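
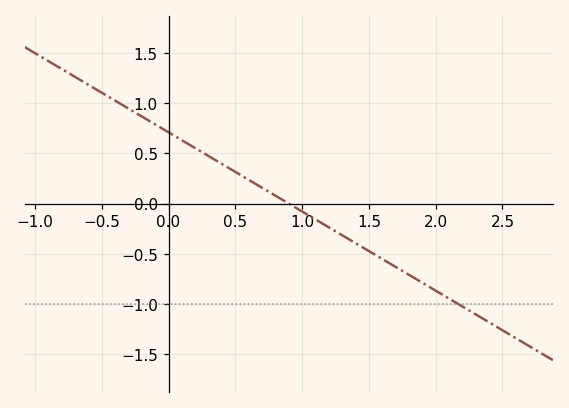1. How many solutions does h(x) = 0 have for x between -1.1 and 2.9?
1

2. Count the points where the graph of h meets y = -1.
1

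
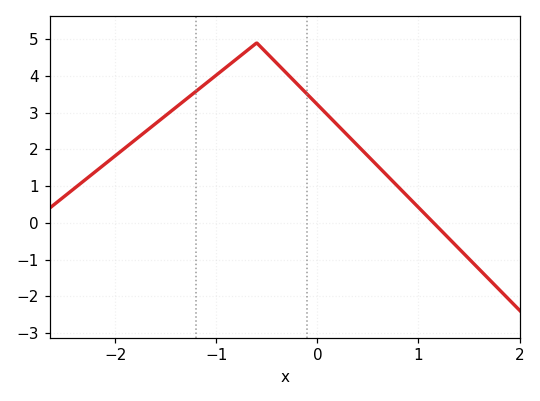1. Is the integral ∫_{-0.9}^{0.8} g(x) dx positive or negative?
positive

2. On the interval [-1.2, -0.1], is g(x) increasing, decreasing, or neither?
neither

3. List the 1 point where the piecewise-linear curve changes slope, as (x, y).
(-0.6, 4.9)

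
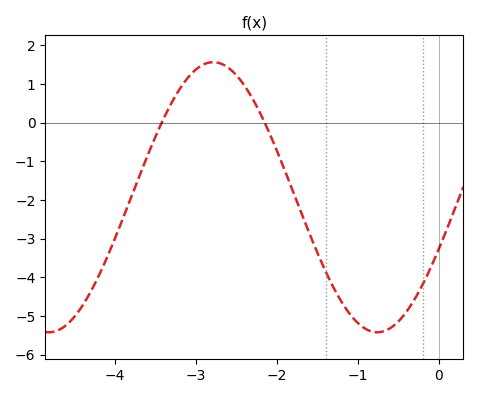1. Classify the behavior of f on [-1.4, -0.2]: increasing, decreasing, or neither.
neither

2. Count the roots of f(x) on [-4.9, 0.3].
2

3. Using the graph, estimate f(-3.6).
-0.86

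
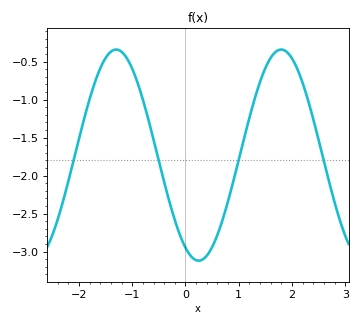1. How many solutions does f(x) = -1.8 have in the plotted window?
4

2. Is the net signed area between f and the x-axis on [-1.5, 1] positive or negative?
negative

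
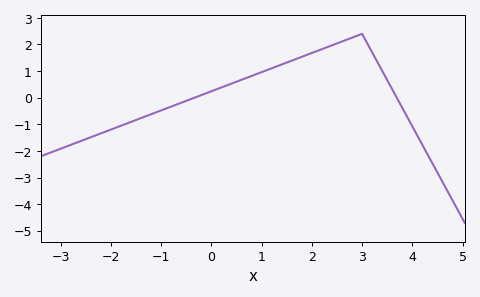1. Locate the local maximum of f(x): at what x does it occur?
3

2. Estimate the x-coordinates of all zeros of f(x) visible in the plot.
-0.338, 3.69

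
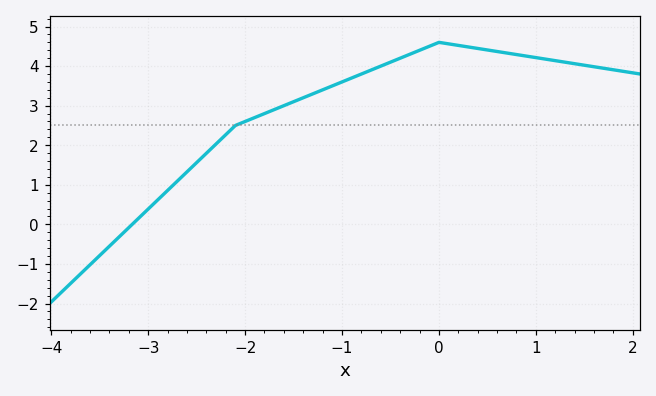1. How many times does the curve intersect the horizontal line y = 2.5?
1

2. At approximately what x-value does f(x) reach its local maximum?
0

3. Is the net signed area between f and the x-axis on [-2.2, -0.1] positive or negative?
positive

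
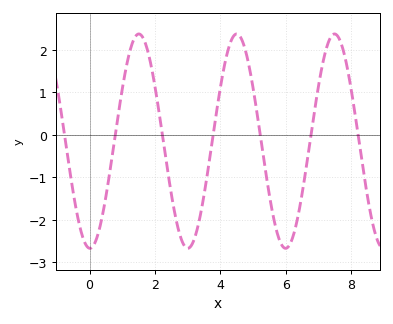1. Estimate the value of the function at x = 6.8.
0.157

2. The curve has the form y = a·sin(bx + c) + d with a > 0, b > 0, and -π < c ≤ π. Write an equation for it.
y = 2.52sin(2.1x - 1.59) - 0.15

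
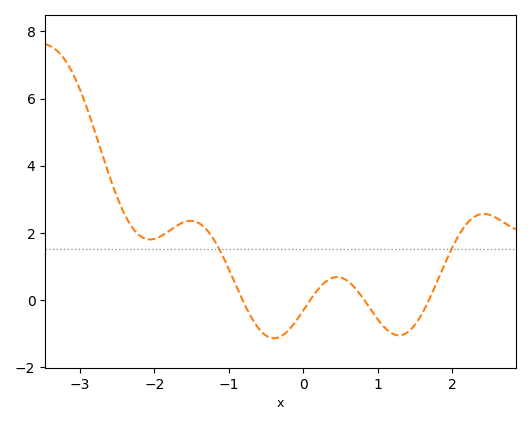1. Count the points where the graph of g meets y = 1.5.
2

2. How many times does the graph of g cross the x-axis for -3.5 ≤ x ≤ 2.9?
4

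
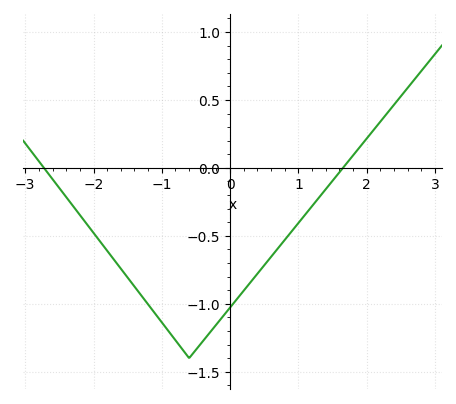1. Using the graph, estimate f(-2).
-0.478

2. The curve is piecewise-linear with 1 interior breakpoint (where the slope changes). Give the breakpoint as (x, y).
(-0.6, -1.4)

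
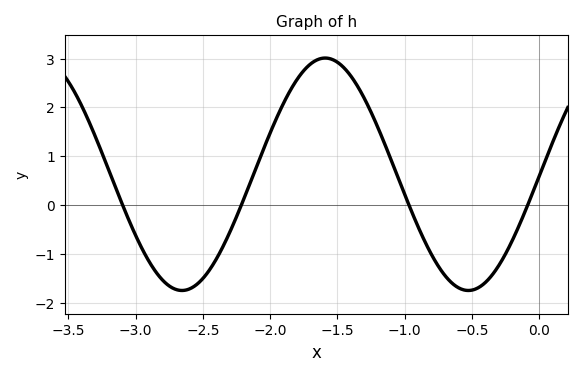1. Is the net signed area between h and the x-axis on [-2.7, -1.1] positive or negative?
positive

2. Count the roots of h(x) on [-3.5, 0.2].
4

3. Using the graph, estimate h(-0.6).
-1.69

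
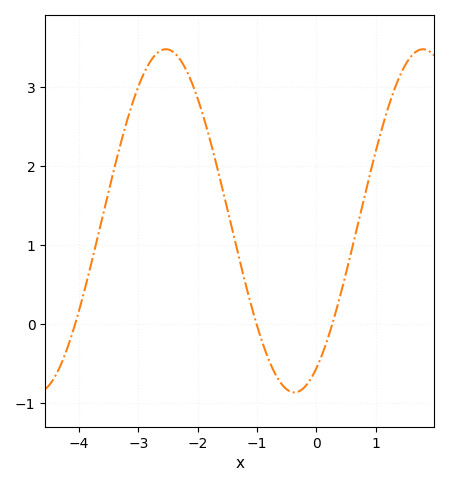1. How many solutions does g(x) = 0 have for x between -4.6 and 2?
3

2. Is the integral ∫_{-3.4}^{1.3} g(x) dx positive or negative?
positive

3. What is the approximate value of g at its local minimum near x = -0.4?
-0.86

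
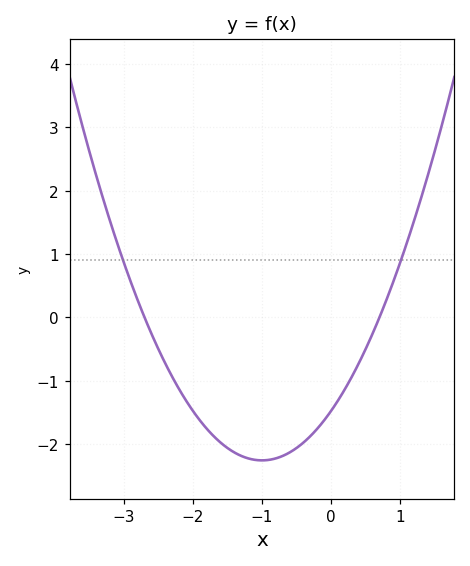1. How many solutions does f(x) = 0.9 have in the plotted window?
2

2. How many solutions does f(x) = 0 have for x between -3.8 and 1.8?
2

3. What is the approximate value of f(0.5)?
-0.499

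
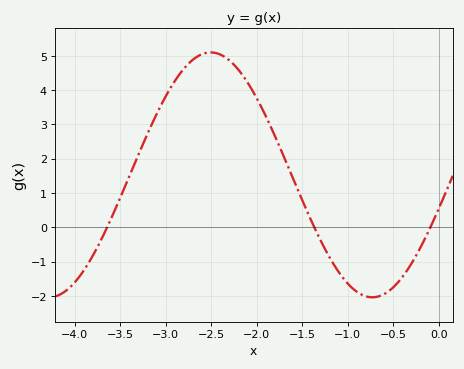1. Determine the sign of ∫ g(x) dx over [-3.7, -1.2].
positive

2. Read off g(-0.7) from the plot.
-2.04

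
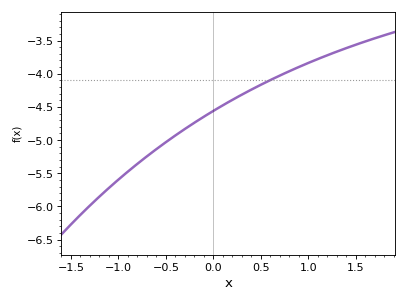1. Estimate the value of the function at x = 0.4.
-4.24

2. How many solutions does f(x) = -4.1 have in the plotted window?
1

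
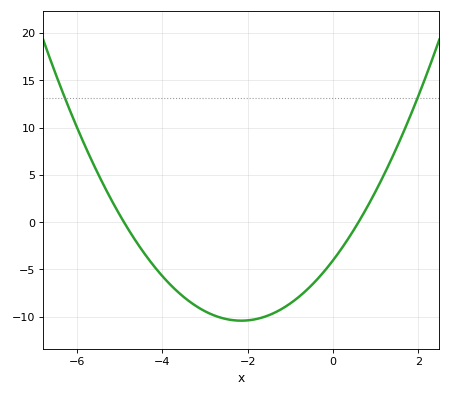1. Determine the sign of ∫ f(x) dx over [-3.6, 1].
negative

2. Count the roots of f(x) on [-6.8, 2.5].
2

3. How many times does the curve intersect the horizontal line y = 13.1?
2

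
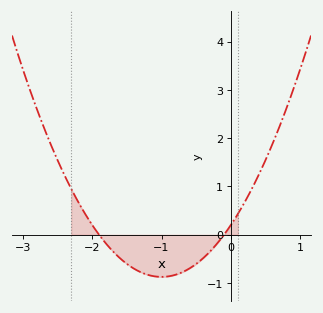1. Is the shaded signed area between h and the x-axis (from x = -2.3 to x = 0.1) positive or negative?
negative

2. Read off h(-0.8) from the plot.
-0.8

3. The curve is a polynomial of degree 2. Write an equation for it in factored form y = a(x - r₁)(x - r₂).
y = 1.08(x + 1.9)(x + 0.1)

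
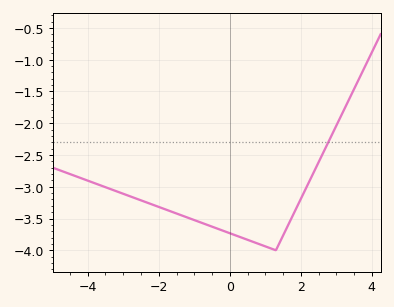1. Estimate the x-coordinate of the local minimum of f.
1.2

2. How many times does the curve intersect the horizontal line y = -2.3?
1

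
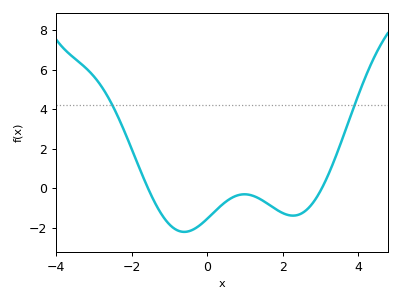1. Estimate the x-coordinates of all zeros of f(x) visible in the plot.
-1.57, 3.04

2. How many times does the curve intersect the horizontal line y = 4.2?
2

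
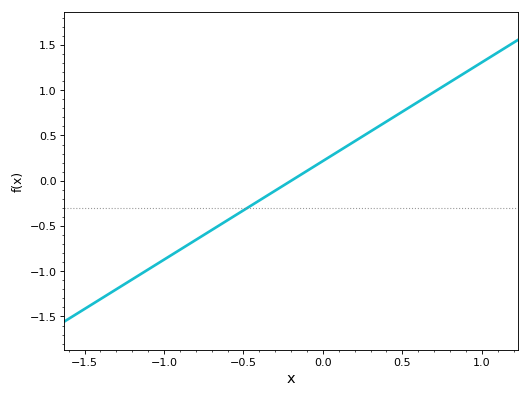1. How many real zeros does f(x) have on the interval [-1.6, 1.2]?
1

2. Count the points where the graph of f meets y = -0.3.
1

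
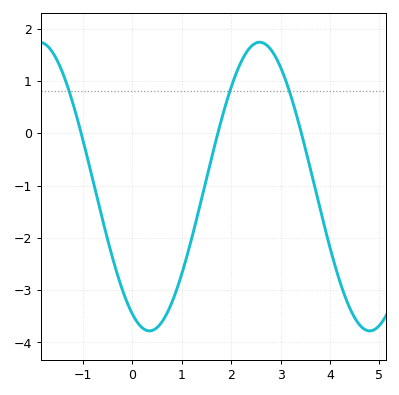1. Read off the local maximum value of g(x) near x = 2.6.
1.7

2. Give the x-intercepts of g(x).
-1, 1.7, 3.4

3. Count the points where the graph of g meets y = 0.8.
3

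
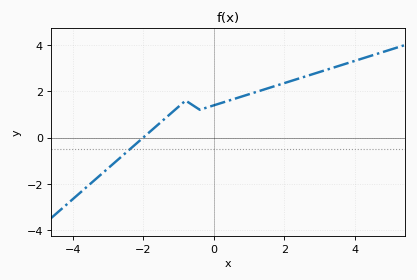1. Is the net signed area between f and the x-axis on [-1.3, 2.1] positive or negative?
positive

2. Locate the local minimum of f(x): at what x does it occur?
-0.401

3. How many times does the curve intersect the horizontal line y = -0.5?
1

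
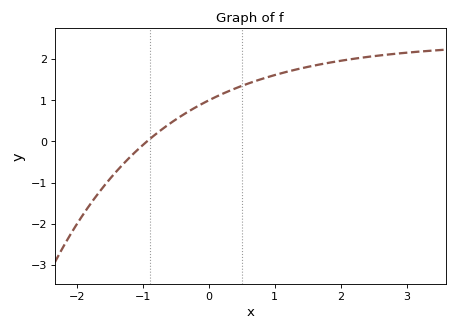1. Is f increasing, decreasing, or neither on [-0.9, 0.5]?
increasing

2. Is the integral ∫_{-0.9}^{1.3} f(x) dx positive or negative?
positive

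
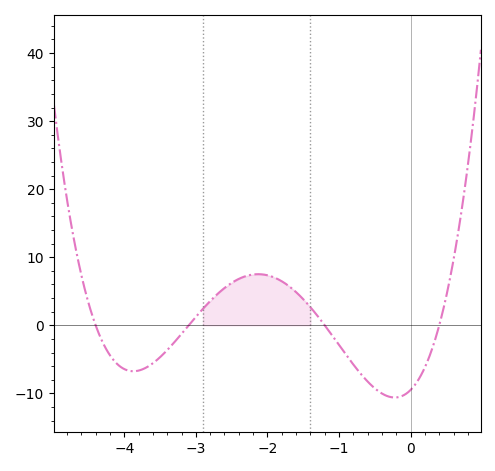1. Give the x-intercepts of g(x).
-4.4, -3.1, -1.2, 0.4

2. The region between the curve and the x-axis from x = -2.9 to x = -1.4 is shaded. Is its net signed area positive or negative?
positive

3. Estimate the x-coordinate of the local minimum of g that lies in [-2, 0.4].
-0.223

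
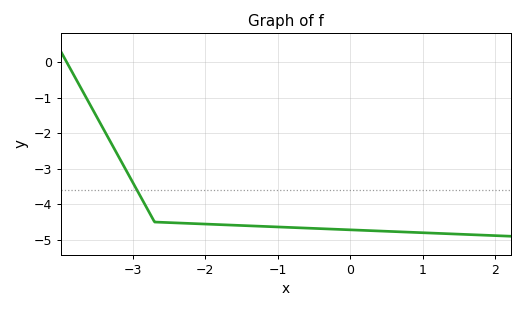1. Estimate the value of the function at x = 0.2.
-4.7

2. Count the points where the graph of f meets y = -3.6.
1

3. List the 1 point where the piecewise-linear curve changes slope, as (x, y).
(-2.7, -4.5)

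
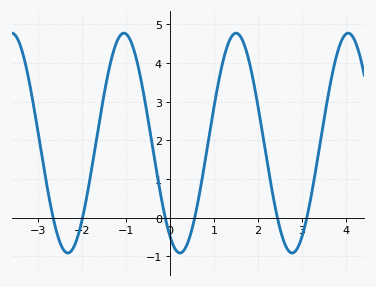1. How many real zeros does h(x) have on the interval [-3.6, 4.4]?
6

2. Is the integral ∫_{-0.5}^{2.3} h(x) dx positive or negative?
positive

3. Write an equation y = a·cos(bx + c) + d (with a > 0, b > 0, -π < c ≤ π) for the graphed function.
y = 2.84cos(2.5x + 2.6) + 1.93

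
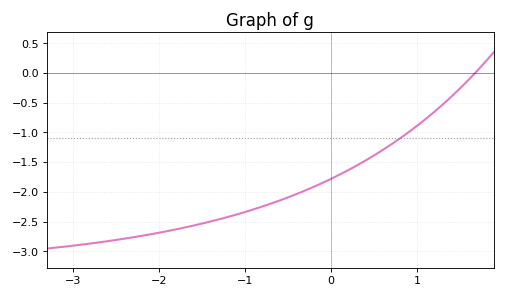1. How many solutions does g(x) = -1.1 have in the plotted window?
1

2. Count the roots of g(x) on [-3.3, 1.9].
1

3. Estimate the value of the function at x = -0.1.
-1.85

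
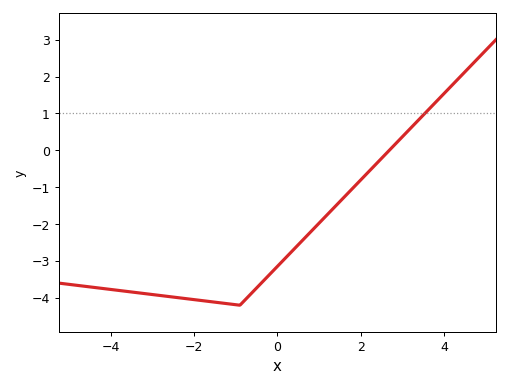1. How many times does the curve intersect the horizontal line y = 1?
1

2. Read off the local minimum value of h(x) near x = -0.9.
-4.2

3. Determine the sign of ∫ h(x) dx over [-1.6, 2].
negative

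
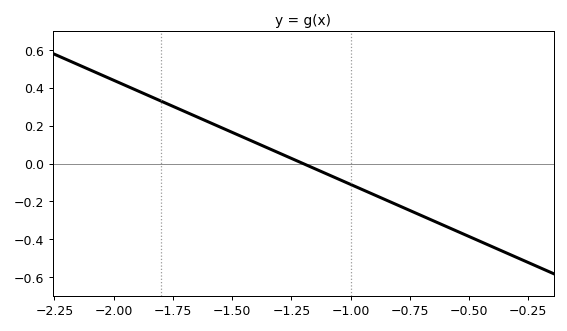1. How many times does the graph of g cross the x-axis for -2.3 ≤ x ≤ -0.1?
1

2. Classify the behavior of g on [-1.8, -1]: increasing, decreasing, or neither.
decreasing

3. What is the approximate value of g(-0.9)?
-0.165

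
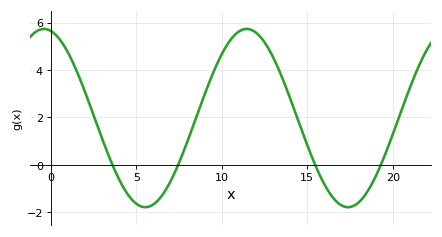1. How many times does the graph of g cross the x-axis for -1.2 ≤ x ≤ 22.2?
4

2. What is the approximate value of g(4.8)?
-1.51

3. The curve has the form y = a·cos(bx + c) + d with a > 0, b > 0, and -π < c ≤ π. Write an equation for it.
y = 3.76cos(0.53x + 0.21) + 1.97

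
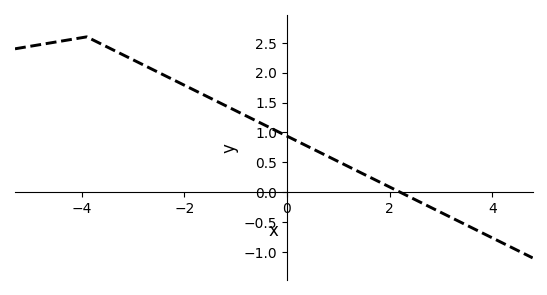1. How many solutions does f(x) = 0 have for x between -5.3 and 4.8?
1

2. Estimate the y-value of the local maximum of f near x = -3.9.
2.6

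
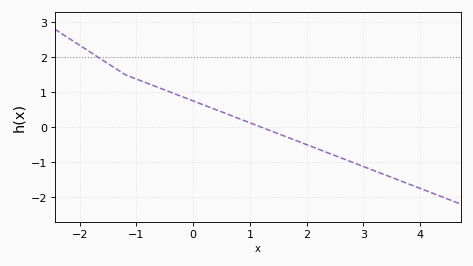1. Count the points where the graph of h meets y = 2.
1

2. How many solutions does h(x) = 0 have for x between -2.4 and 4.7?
1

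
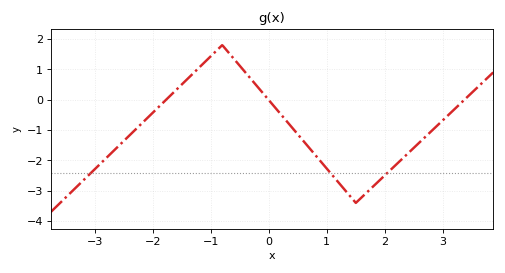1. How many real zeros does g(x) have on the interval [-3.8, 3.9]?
3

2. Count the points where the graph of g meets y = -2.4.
3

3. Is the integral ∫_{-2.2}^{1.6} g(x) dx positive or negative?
negative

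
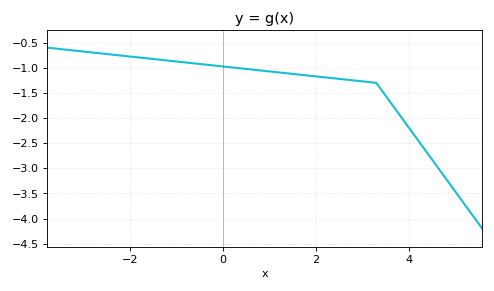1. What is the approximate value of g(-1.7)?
-0.806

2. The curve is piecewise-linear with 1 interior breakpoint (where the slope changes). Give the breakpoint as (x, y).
(3.3, -1.3)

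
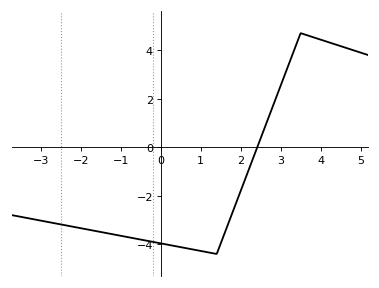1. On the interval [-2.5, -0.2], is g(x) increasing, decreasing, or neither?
decreasing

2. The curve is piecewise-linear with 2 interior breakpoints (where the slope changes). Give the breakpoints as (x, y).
(1.4, -4.4); (3.5, 4.7)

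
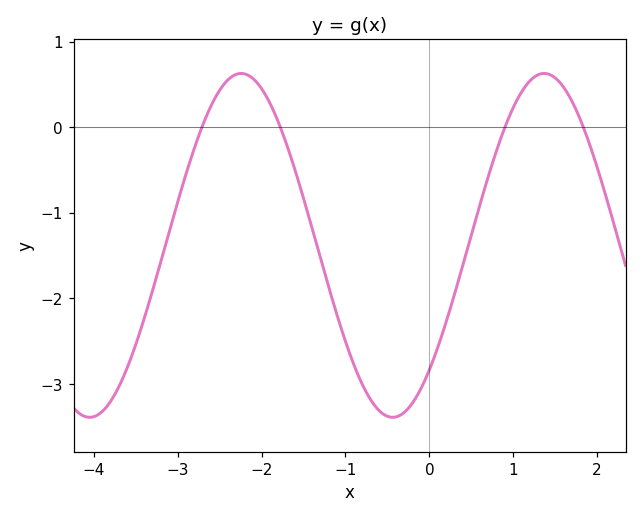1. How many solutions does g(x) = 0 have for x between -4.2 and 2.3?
4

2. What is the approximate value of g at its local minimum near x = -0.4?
-3.39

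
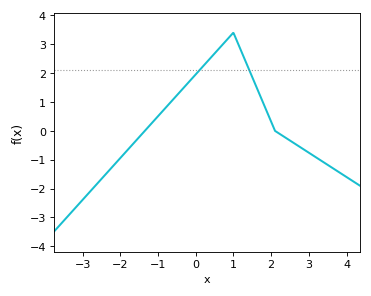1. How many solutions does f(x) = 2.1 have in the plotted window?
2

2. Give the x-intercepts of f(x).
-1.35, 2.1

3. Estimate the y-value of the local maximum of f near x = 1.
3.4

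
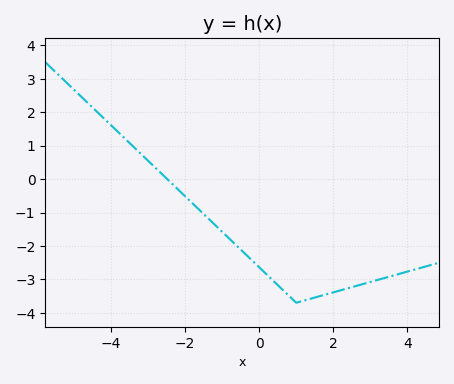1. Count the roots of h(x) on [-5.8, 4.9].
1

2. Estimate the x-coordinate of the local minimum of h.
1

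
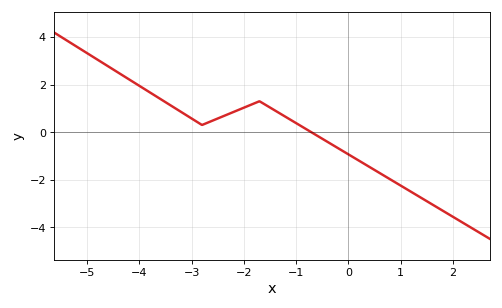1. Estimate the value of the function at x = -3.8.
1.67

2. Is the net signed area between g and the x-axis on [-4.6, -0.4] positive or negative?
positive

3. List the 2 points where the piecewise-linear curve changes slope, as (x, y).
(-2.8, 0.3); (-1.7, 1.3)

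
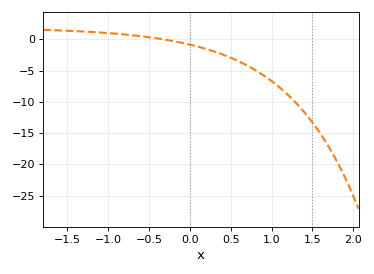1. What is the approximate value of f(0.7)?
-4.18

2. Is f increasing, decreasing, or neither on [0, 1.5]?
decreasing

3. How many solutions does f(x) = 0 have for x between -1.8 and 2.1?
1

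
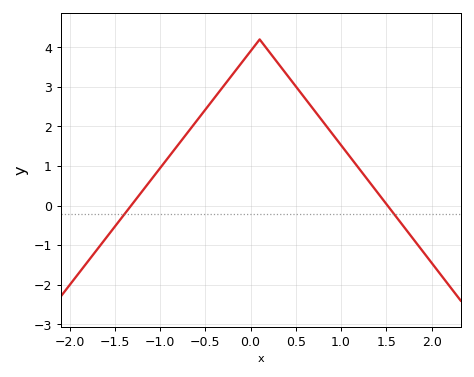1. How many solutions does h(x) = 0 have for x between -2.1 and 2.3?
2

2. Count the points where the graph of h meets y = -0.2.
2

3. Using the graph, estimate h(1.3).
0.636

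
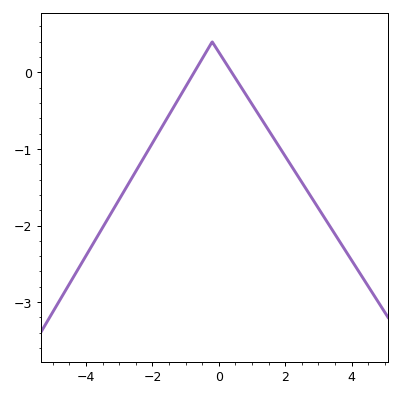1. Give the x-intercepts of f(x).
-0.8, 0.4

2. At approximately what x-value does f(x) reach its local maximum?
-0.2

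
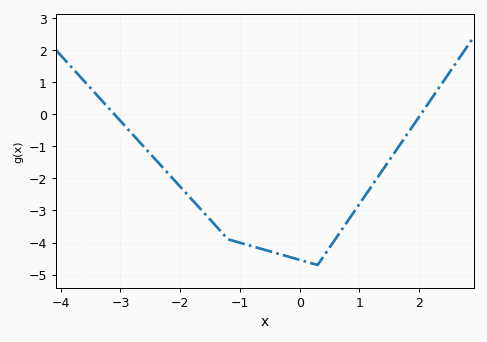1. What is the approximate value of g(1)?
-2.8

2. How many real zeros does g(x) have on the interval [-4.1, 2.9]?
2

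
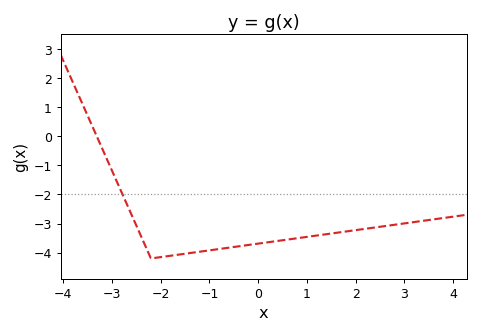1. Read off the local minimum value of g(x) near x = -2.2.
-4.2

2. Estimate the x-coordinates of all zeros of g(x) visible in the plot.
-3.4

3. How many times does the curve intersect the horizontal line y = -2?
1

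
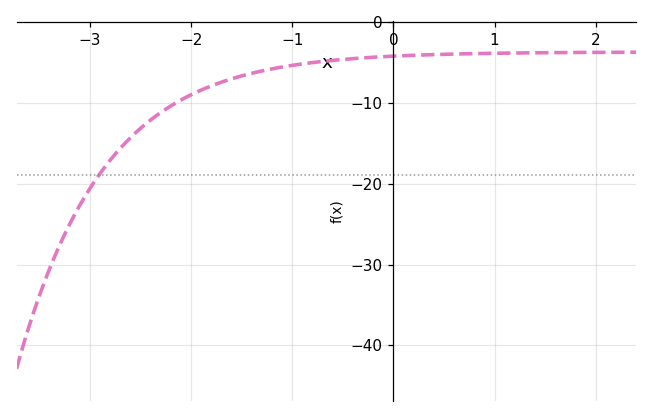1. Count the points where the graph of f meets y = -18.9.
1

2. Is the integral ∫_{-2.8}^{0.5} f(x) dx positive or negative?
negative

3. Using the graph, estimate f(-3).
-21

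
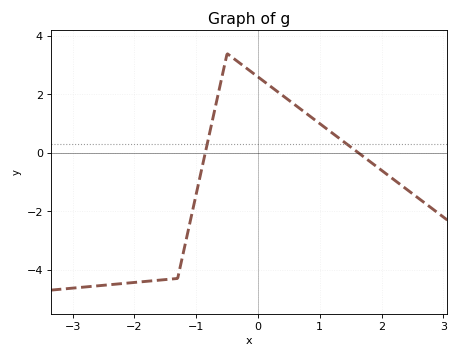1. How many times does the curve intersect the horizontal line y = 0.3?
2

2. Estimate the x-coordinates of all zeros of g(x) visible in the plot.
-0.9, 1.6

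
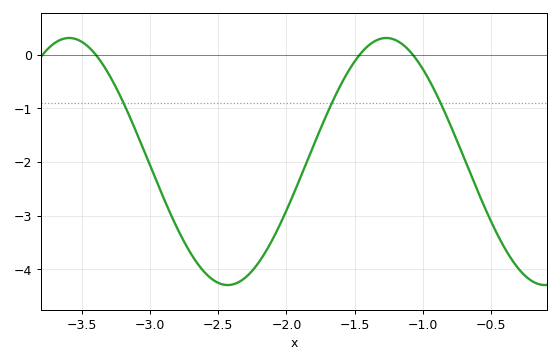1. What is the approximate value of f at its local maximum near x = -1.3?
0.31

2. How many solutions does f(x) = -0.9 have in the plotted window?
3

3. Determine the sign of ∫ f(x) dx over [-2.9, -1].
negative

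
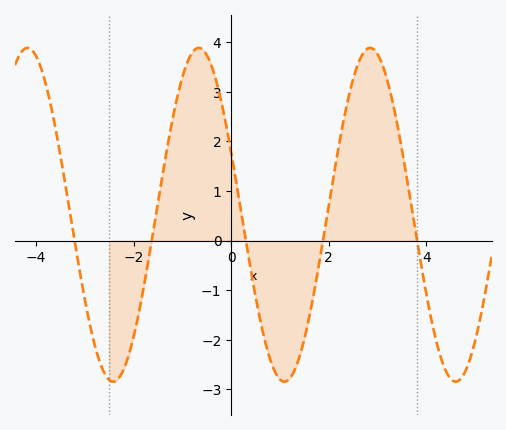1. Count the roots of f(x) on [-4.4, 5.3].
5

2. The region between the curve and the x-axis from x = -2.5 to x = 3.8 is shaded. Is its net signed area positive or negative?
positive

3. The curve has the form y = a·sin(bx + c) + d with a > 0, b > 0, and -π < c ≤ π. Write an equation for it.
y = 3.37sin(1.8x + 2.8) + 0.52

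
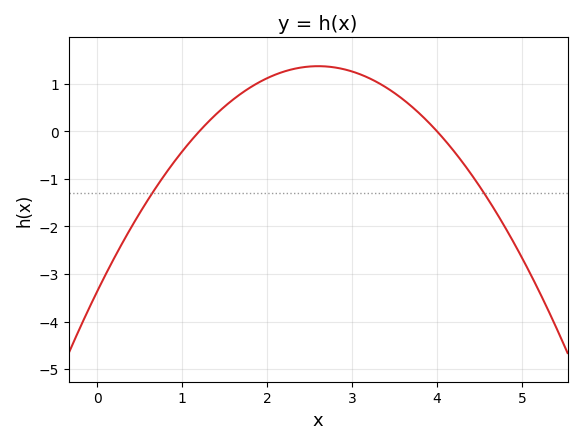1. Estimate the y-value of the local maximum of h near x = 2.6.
1.4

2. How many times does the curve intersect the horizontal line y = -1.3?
2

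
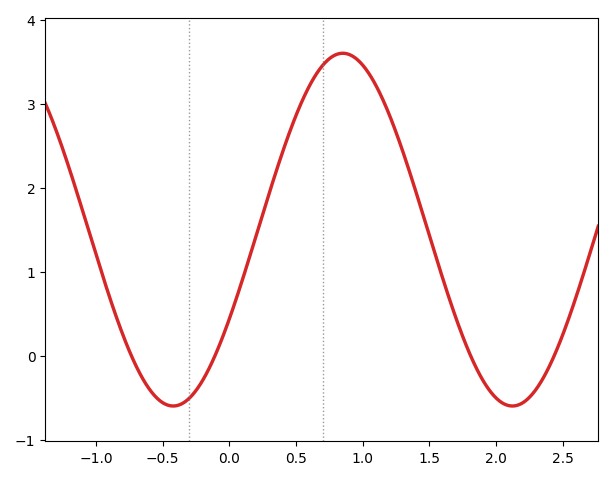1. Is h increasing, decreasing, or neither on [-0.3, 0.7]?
increasing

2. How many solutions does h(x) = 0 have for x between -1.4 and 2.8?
4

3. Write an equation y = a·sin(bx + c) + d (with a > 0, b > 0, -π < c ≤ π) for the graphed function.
y = 2.1sin(2.5x - 0.53) + 1.5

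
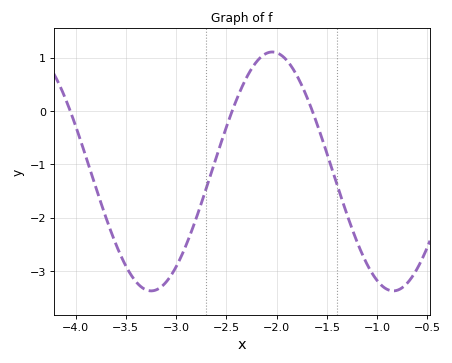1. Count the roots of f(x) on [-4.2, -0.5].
3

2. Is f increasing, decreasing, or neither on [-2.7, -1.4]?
neither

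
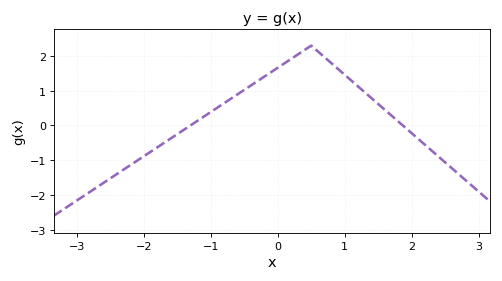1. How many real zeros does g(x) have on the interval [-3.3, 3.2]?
2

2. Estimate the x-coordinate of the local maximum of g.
0.499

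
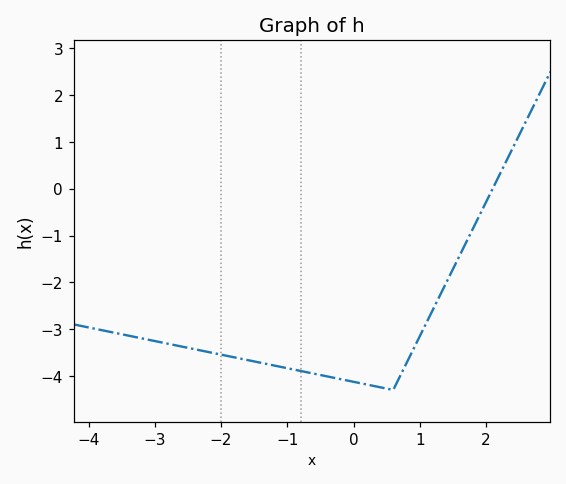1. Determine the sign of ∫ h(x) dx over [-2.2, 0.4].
negative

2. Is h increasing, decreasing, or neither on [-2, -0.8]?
decreasing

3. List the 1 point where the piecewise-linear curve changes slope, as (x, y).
(0.6, -4.3)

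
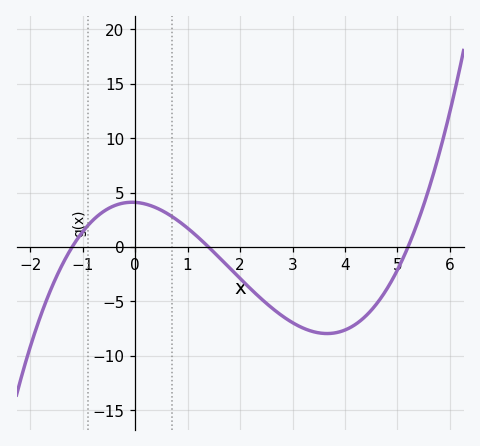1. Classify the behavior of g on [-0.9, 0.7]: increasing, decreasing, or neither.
neither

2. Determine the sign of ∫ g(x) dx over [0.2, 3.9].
negative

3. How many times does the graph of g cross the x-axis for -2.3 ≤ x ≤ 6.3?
3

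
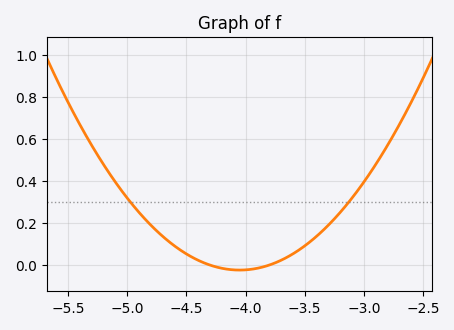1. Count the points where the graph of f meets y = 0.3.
2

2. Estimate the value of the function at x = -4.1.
-0.023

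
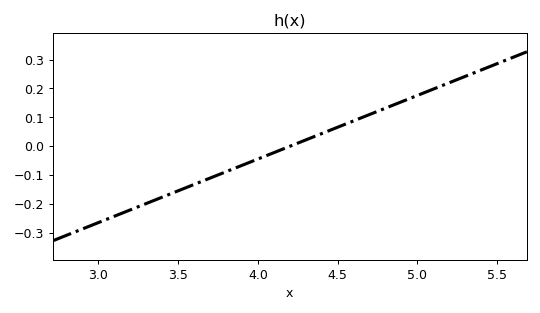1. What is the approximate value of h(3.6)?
-0.13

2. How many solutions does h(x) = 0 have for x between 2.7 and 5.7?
1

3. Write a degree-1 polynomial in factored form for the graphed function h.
y = 0.22(x - 4.2)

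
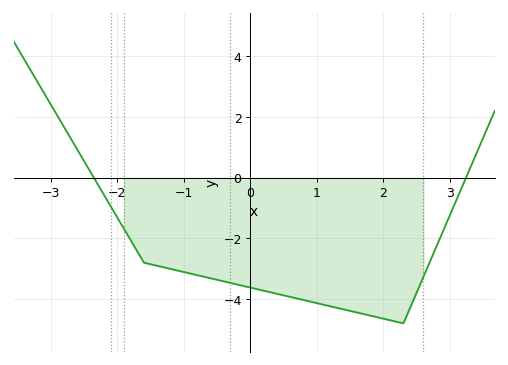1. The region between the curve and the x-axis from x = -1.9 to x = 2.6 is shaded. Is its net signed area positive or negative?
negative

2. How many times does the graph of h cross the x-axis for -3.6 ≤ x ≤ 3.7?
2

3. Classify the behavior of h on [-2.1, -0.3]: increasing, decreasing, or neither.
decreasing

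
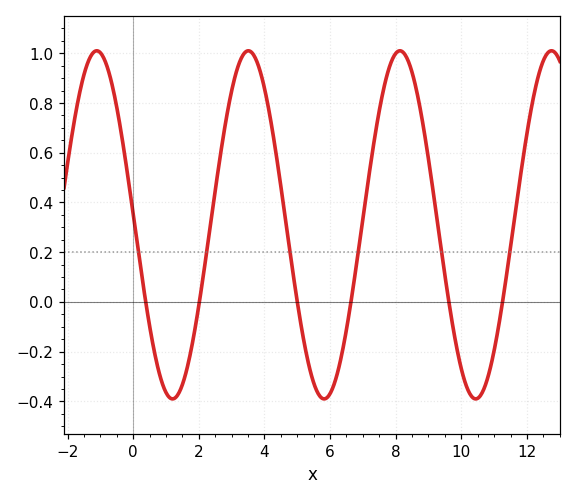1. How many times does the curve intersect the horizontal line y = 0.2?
6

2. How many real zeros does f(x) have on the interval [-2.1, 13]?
6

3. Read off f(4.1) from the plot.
0.8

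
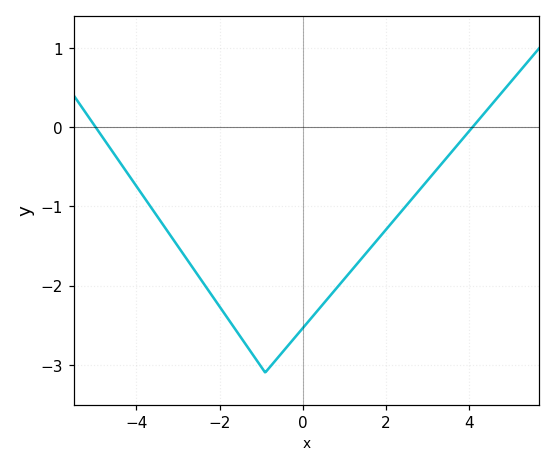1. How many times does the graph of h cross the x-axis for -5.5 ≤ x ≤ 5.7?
2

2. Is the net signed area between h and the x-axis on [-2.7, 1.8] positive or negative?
negative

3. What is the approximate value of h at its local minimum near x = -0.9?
-3.1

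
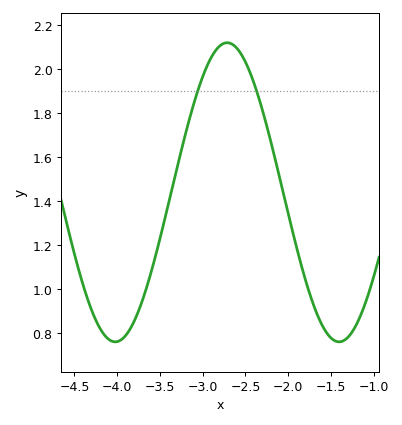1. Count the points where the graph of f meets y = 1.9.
2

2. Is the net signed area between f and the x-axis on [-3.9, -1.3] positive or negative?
positive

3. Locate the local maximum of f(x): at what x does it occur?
-2.71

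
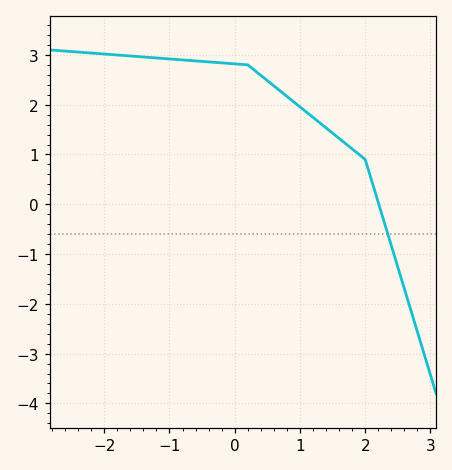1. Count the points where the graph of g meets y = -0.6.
1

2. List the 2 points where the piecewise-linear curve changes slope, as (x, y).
(0.2, 2.8); (2, 0.9)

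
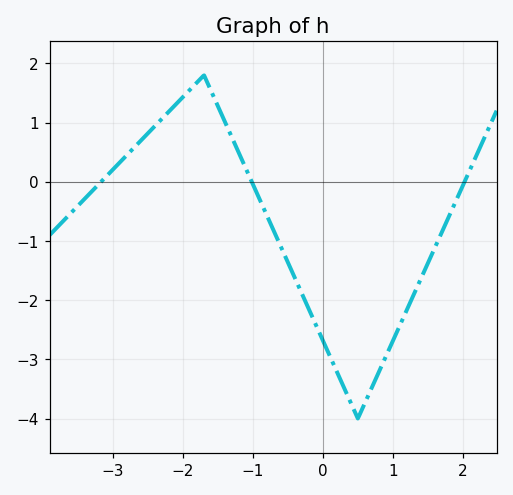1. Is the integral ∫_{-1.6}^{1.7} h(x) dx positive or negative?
negative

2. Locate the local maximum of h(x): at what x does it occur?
-1.7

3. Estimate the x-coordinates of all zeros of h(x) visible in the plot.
-3.17, -1.02, 2.03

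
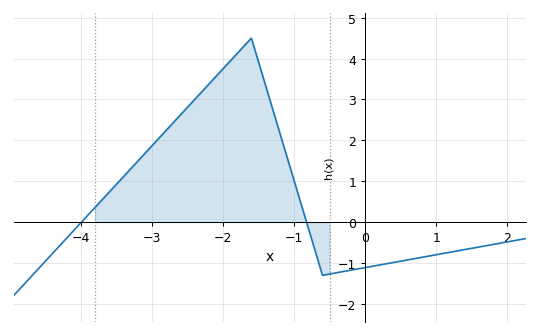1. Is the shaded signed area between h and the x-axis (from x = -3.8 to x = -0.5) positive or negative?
positive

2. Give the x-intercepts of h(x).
-3.99, -0.824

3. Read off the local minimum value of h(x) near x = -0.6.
-1.3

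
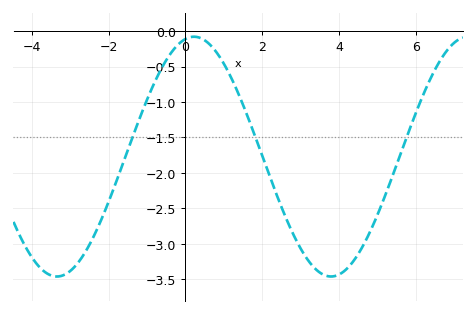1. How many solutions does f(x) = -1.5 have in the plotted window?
3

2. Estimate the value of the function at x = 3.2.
-3.23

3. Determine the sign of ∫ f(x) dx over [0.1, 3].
negative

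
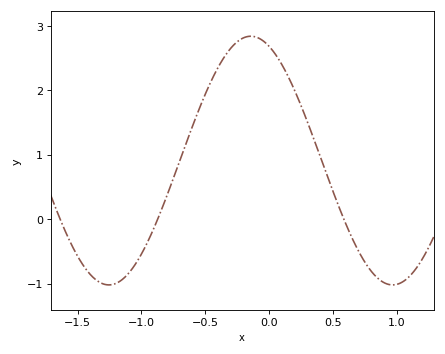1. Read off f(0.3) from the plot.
1.5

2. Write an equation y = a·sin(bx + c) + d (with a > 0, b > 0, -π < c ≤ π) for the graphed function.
y = 1.93sin(2.8x + 2) + 0.91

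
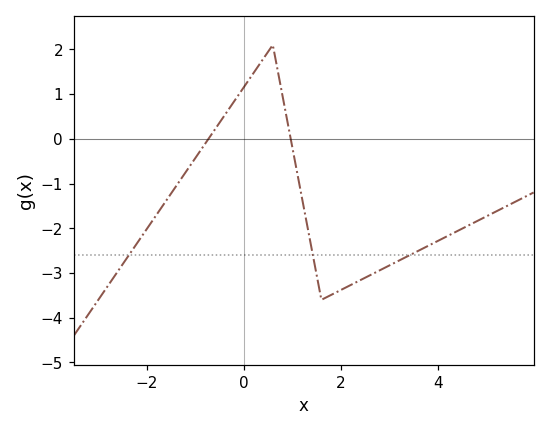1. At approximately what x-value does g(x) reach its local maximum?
0.6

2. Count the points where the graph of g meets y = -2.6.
3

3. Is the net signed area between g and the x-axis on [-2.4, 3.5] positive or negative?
negative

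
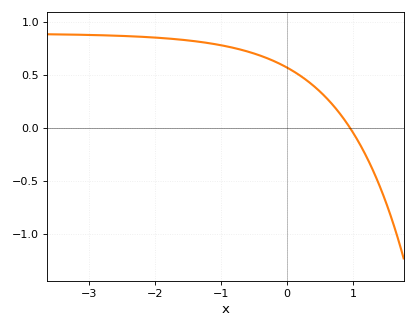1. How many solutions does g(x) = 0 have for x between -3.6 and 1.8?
1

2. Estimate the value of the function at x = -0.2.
0.632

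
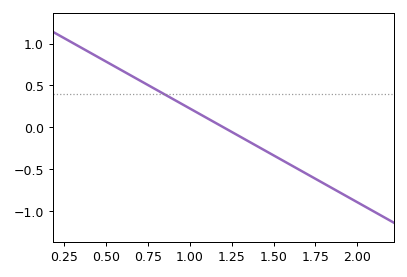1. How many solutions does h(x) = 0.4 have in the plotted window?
1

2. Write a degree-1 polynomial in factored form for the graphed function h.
y = -1.12(x - 1.2)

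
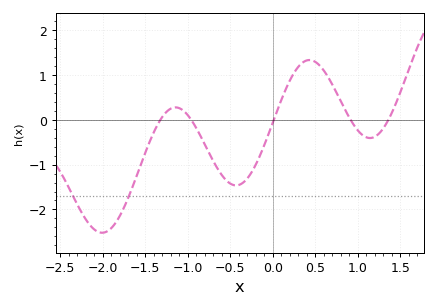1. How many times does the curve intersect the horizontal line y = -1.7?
2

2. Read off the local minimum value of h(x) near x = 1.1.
-0.4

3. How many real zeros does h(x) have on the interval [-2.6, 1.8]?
5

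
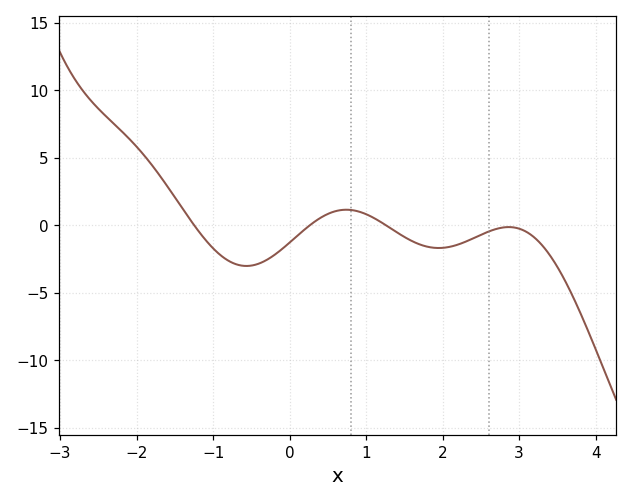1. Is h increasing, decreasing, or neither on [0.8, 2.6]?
neither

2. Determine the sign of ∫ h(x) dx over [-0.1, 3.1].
negative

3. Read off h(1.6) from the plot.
-1.18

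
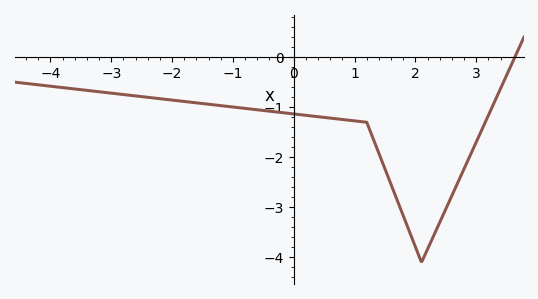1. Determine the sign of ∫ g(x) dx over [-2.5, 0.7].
negative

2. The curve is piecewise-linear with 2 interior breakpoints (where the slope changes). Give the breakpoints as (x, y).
(1.2, -1.3); (2.1, -4.1)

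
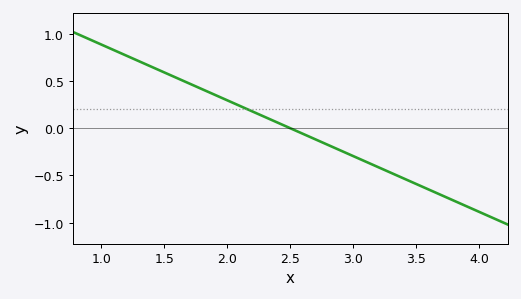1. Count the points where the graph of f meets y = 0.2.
1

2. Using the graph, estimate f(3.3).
-0.45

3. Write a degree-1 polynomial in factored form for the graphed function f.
y = -0.59(x - 2.5)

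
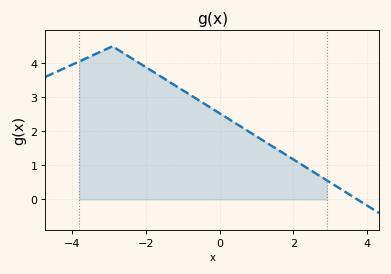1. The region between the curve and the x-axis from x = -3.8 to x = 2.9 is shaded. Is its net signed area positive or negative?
positive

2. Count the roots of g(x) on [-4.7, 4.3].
1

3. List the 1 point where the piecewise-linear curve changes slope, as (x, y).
(-2.9, 4.5)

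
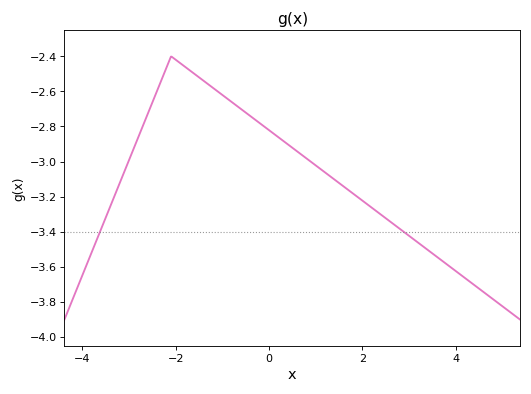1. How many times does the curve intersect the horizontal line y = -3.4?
2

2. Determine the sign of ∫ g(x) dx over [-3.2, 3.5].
negative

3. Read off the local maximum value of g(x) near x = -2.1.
-2.4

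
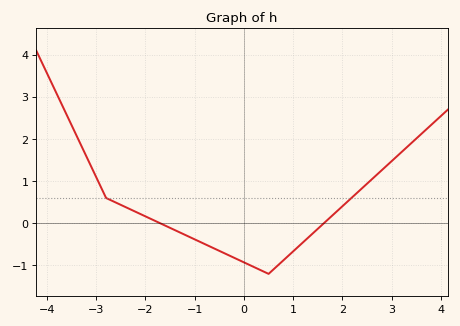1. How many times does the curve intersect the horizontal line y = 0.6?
2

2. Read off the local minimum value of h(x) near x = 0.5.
-1.2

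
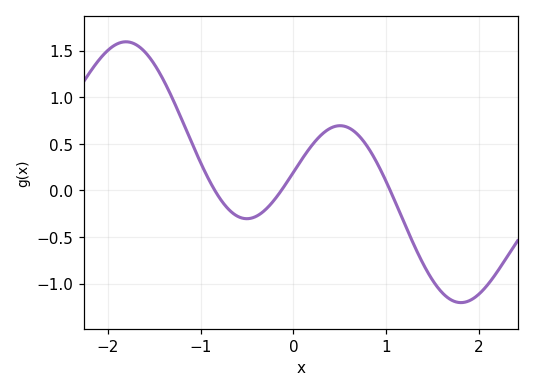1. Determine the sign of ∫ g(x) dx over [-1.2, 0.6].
positive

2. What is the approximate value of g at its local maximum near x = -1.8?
1.6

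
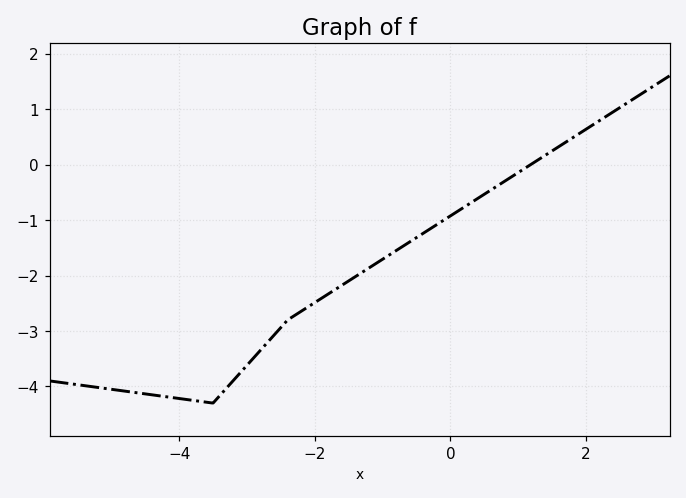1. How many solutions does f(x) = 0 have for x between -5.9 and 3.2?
1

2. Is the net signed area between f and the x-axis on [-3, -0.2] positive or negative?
negative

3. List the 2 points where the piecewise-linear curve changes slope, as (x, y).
(-3.5, -4.3); (-2.4, -2.8)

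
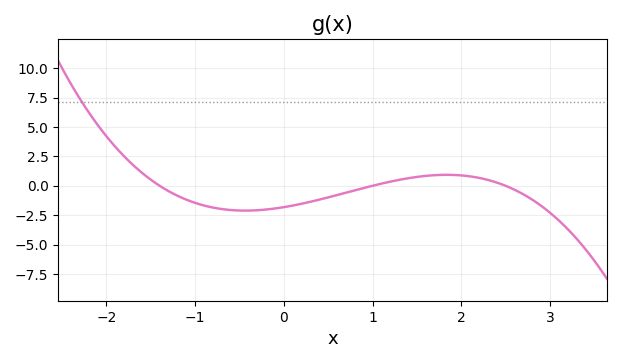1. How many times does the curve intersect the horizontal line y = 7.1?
1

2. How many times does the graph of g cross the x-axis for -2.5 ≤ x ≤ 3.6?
3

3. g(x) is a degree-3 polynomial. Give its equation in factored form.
y = -0.52(x + 1.4)(x - 1)(x - 2.5)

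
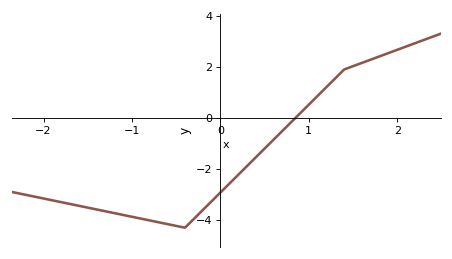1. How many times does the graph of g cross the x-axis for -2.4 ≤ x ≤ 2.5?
1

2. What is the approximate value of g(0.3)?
-1.89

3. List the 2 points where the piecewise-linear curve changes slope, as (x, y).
(-0.4, -4.3); (1.4, 1.9)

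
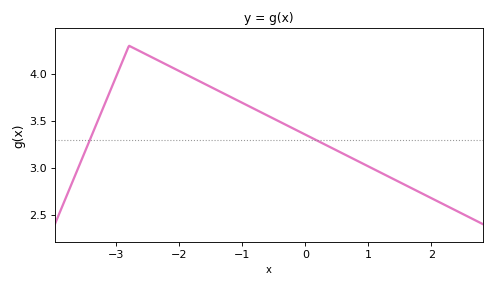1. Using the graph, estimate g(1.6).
2.8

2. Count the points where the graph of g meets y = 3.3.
2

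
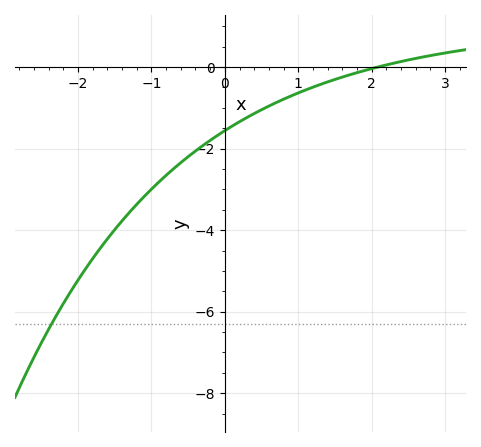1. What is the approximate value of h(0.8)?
-0.789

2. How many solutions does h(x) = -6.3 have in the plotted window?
1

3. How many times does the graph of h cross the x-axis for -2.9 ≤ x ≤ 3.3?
1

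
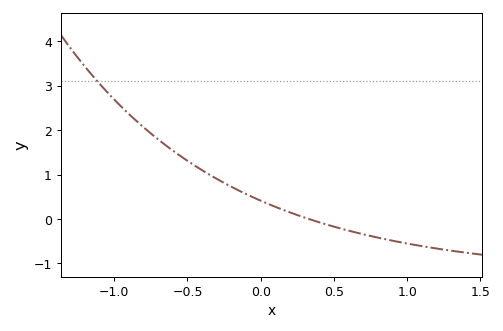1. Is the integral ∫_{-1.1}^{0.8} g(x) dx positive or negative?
positive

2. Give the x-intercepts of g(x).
0.328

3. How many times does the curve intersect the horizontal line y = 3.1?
1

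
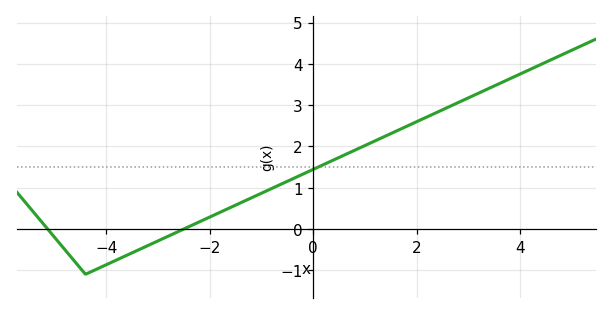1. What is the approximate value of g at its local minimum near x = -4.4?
-1.1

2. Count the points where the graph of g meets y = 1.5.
1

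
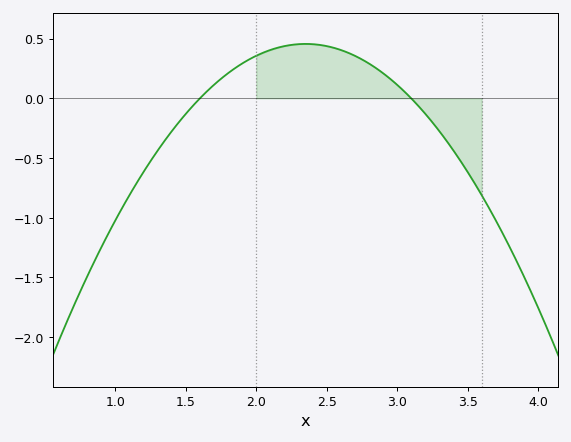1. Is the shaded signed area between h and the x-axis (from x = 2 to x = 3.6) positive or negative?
positive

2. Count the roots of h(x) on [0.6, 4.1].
2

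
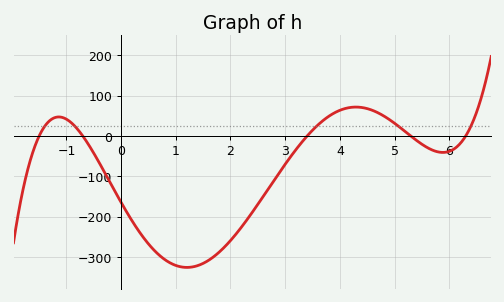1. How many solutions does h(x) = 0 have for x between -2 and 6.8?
5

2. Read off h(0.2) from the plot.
-210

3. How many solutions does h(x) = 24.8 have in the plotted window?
5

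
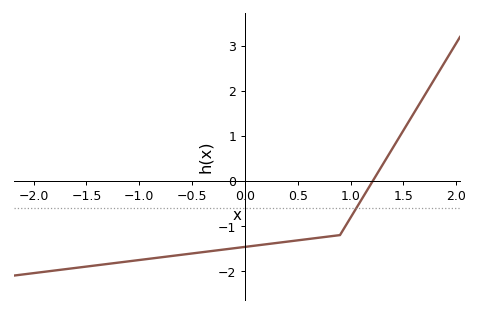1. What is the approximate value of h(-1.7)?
-2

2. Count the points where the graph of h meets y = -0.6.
1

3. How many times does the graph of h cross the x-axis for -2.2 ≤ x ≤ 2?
1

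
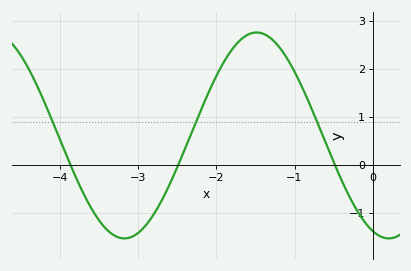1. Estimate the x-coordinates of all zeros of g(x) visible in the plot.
-3.86, -2.49, -0.483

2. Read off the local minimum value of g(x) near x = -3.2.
-1.52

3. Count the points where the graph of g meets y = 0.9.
3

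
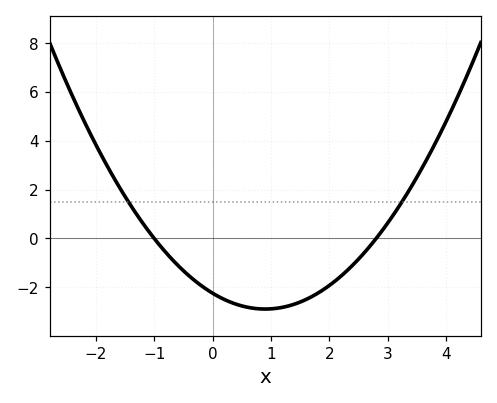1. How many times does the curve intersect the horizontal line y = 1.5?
2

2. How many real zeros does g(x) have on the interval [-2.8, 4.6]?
2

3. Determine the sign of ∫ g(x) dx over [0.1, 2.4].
negative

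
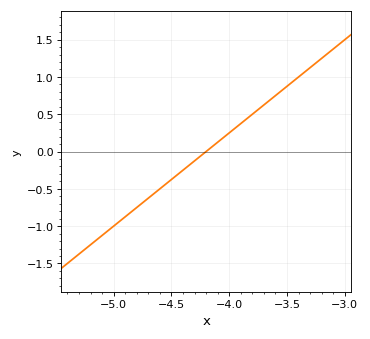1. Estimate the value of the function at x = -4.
0.25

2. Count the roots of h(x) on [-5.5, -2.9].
1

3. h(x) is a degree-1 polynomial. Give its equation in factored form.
y = 1.25(x + 4.2)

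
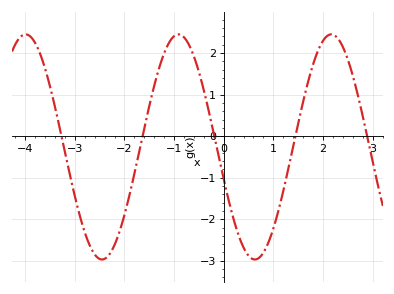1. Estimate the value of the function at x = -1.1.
2.25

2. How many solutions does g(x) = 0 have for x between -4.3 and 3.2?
5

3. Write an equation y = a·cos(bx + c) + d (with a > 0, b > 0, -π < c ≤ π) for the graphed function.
y = 2.71cos(2.04x + 1.86) - 0.26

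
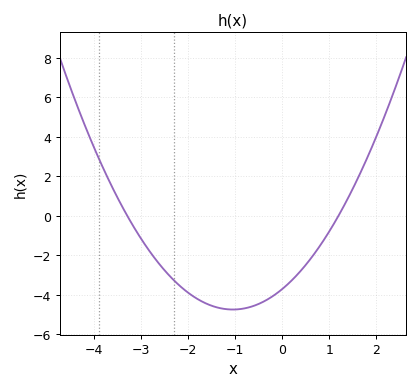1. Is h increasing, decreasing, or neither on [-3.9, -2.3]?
decreasing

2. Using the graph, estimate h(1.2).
0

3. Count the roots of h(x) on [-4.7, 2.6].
2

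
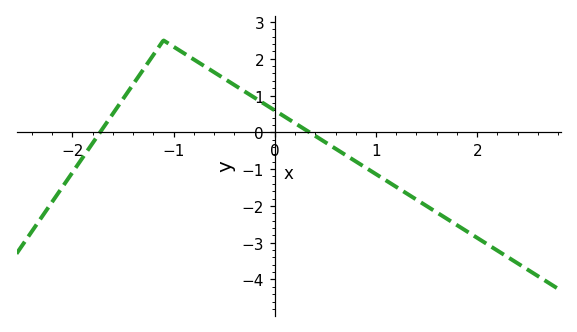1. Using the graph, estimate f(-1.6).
0.502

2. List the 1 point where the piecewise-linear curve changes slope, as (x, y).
(-1.1, 2.5)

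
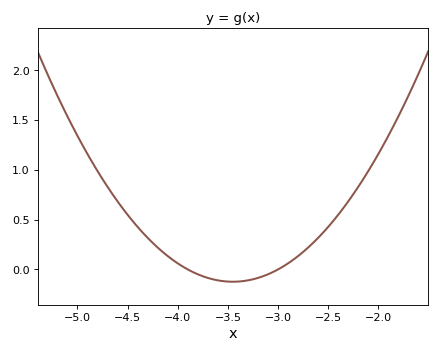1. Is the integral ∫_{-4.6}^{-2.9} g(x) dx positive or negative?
positive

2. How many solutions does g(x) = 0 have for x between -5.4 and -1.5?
2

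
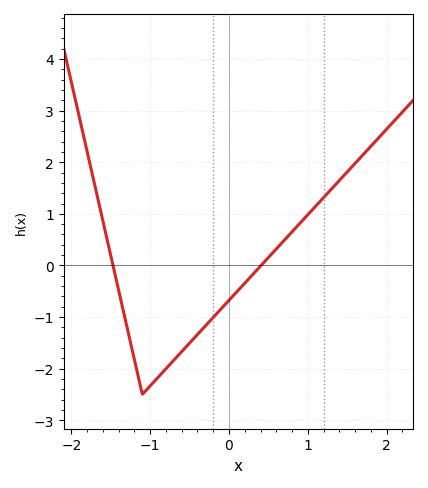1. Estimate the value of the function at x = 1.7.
2.1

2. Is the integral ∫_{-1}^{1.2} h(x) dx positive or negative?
negative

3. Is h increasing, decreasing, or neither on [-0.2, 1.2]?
increasing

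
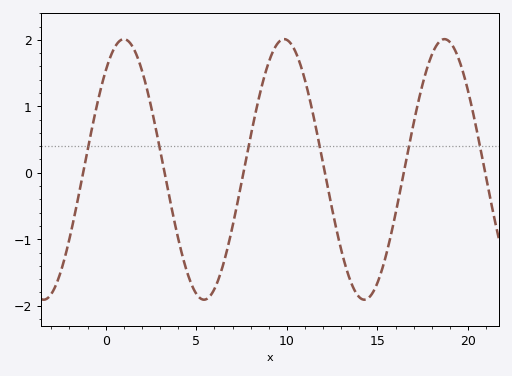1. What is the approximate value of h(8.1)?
0.68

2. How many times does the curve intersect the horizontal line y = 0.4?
6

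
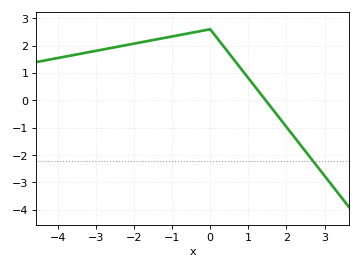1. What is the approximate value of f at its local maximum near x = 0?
2.6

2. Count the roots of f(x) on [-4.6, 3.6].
1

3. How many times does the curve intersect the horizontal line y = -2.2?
1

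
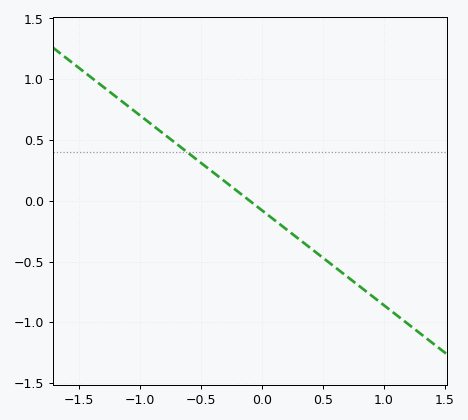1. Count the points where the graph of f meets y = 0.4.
1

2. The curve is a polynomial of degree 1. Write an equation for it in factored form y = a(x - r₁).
y = -0.78(x + 0.1)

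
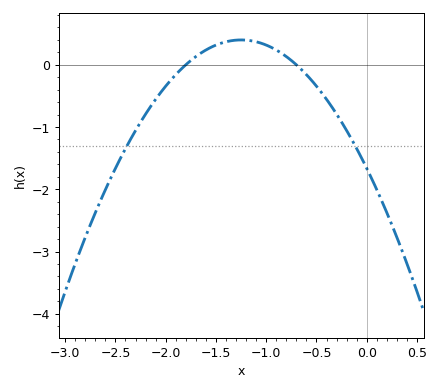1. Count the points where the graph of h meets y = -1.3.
2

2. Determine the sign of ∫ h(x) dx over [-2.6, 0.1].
negative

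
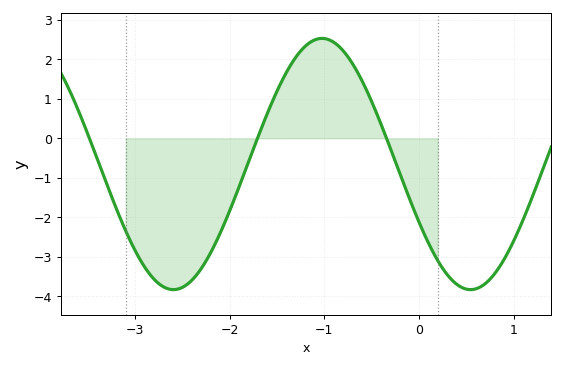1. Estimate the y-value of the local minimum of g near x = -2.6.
-3.8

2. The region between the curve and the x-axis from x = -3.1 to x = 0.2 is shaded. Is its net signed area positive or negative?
negative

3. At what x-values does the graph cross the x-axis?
-3.5, -1.7, -0.3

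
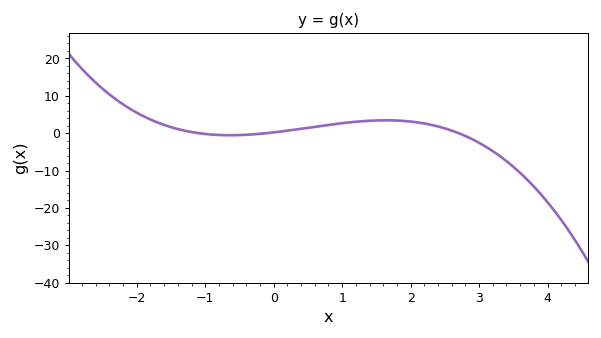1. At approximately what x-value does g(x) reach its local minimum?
-0.638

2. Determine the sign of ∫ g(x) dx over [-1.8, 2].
positive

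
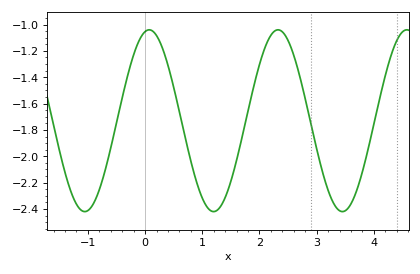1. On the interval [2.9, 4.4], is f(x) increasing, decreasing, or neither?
neither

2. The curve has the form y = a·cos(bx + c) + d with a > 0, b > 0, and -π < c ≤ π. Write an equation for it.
y = 0.69cos(2.8x - 0.2) - 1.73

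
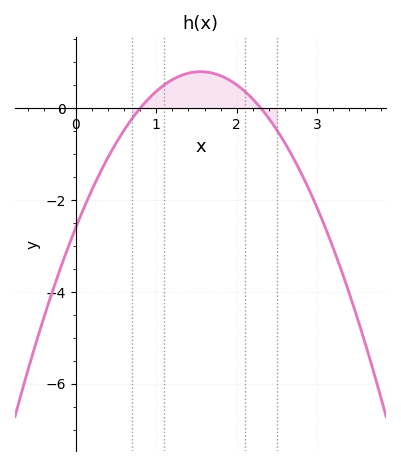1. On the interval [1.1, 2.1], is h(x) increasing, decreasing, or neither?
neither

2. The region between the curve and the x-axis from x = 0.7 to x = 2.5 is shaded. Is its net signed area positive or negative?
positive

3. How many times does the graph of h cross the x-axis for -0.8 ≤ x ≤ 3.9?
2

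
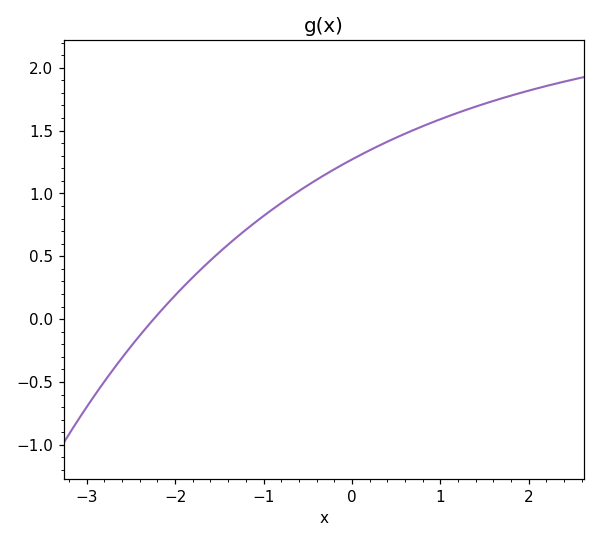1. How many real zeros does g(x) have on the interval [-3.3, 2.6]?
1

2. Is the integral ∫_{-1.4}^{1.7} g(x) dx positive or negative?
positive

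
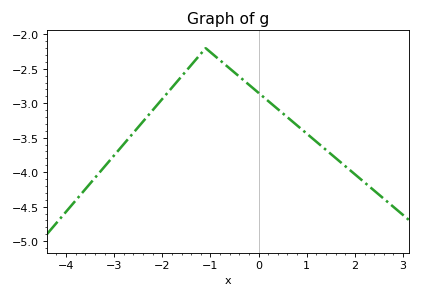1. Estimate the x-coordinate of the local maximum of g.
-1.1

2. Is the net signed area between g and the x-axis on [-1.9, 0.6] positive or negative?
negative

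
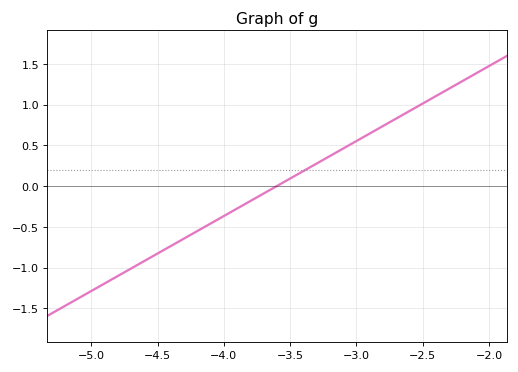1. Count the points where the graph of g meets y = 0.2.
1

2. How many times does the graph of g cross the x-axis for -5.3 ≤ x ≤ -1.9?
1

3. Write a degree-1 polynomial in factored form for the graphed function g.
y = 0.92(x + 3.6)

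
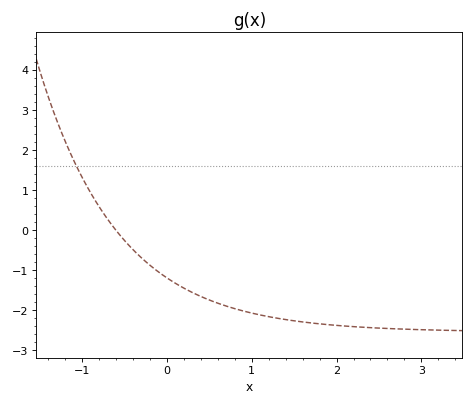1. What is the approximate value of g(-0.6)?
-0.005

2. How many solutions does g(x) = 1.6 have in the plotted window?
1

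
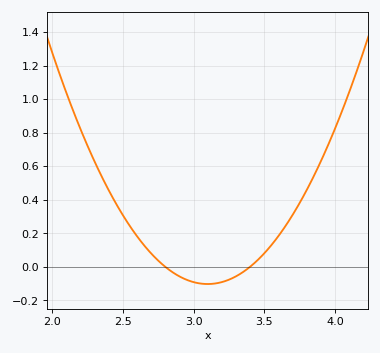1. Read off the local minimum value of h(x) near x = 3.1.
-0.103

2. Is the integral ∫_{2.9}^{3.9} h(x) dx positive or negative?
positive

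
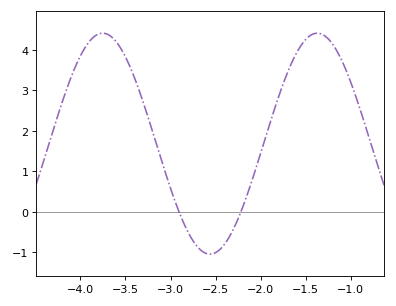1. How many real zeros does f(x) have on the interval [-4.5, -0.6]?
2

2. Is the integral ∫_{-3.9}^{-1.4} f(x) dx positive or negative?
positive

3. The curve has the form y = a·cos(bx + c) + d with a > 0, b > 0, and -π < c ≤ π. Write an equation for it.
y = 2.73cos(2.6x - 2.7) + 1.68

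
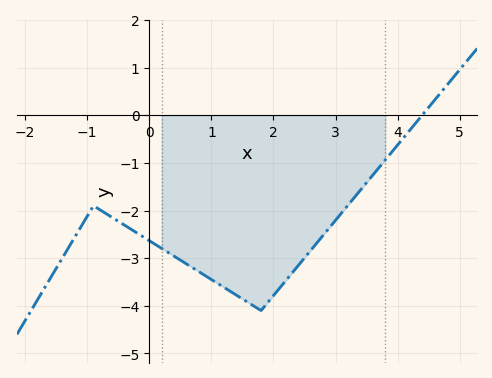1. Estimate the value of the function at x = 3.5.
-1.41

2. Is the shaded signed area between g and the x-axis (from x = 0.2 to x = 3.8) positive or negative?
negative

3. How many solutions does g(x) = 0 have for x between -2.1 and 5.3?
1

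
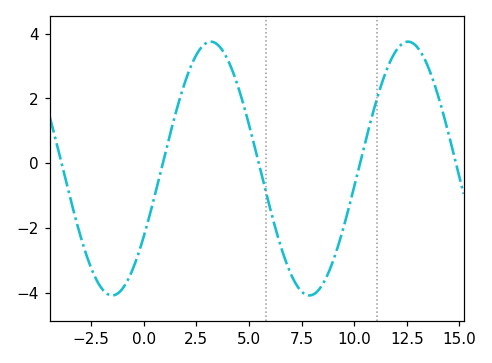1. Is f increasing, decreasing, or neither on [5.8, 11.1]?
neither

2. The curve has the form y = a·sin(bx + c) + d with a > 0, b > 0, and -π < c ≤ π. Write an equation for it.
y = 3.92sin(0.67x - 0.56) - 0.17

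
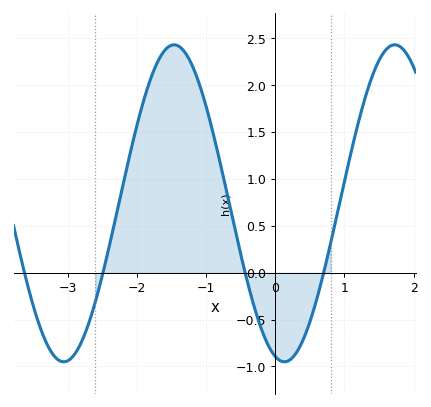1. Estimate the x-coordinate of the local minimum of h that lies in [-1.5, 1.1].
0.1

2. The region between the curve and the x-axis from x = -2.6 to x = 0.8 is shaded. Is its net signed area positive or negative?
positive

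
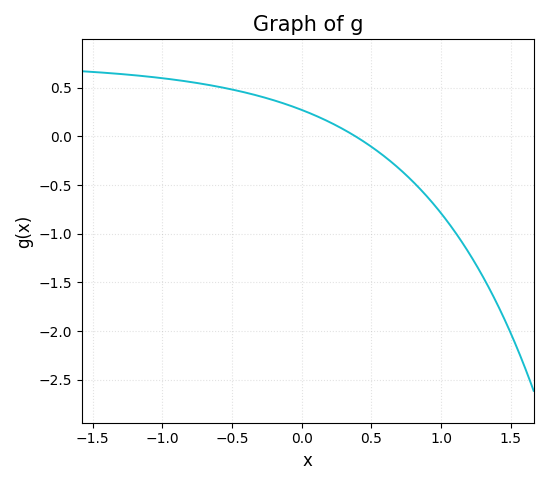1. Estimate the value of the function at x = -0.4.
0.45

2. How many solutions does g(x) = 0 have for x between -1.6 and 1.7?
1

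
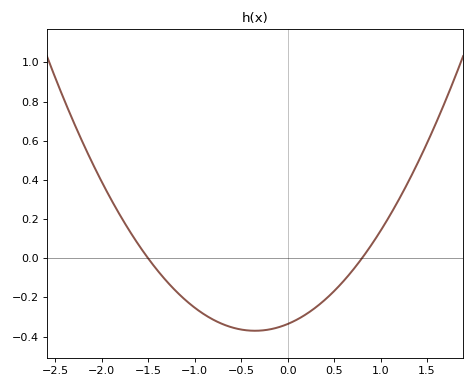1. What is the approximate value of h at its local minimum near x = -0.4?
-0.37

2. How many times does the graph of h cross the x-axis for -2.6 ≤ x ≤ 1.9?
2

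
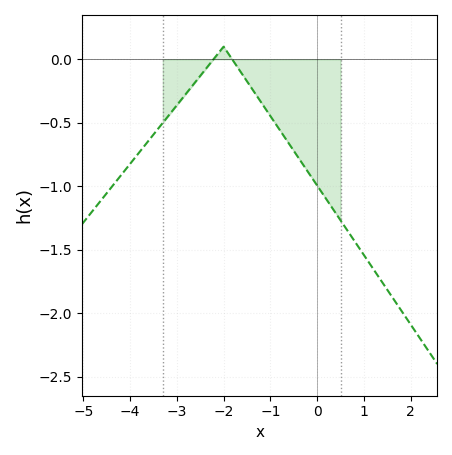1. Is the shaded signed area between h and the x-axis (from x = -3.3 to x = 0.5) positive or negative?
negative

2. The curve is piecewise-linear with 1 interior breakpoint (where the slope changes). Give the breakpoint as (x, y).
(-2, 0.1)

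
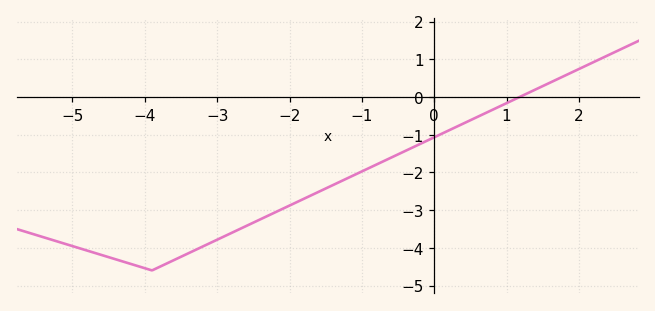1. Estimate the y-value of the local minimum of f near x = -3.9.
-4.6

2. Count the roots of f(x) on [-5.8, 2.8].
1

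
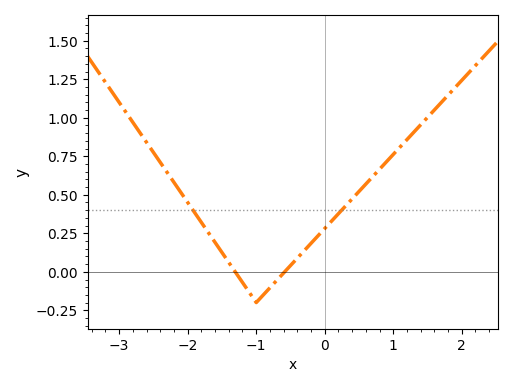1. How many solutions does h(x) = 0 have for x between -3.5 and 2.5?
2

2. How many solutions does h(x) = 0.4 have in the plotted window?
2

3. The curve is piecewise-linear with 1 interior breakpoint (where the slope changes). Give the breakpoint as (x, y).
(-1, -0.2)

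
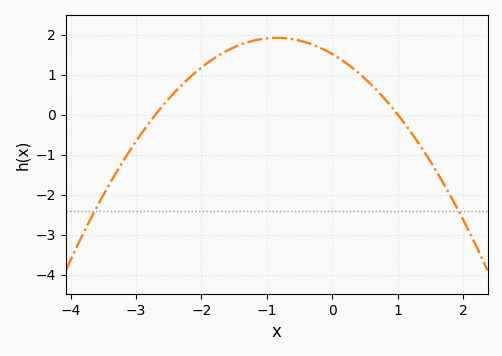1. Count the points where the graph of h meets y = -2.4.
2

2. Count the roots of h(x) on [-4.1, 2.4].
2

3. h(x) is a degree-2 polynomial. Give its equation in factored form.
y = -0.56(x + 2.7)(x - 1)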